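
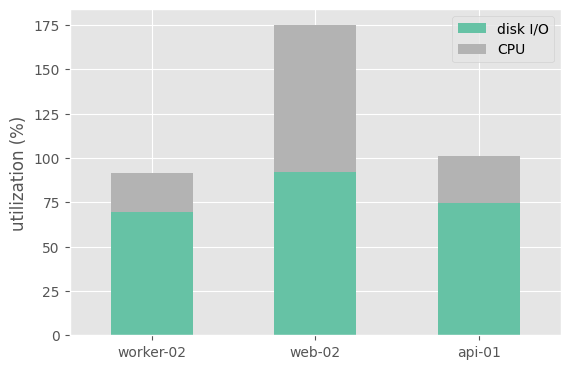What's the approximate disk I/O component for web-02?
≈ 100

disk I/O top ≈ 100, bottom ≈ 0; segment ≈ 100.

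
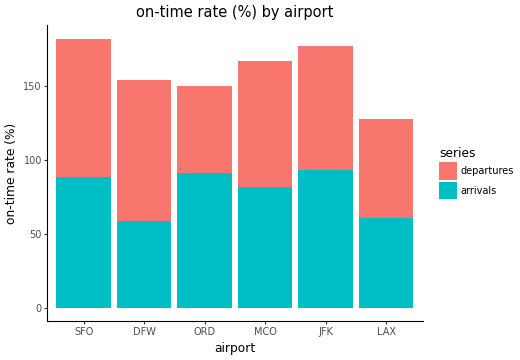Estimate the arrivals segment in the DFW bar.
arrivals top ≈ 60, bottom ≈ 0; segment ≈ 60.

≈ 60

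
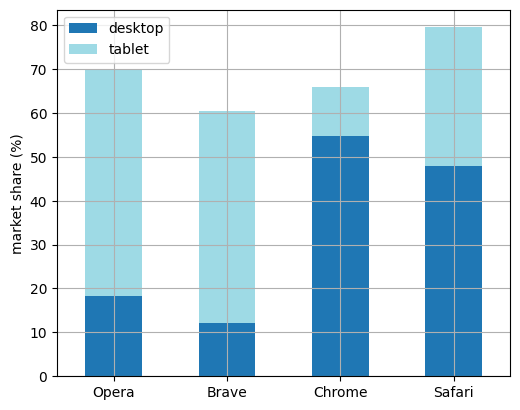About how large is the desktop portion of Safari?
desktop top ≈ 50, bottom ≈ 0; segment ≈ 50.

≈ 50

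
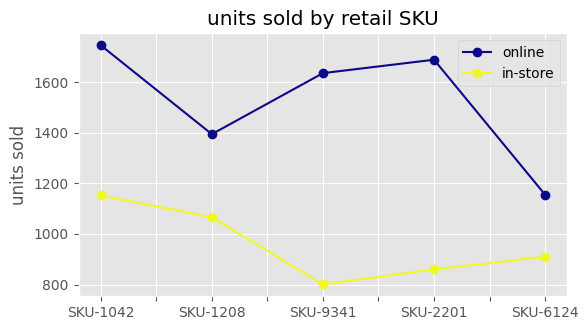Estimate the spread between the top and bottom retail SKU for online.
Max SKU-1042 ≈ 1700, min SKU-6124 ≈ 1200; range ≈ 500.

≈ 500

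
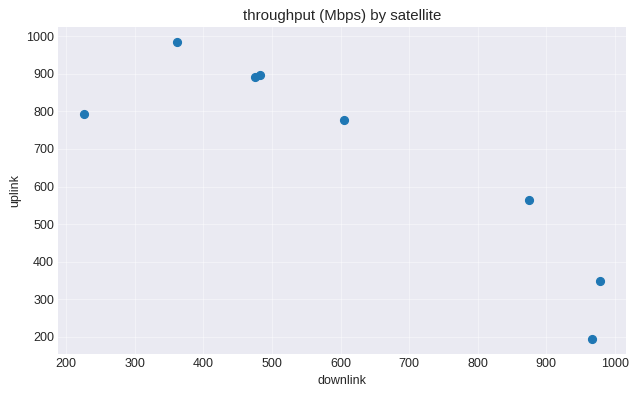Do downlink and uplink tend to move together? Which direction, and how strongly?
Points are negatively correlated; strong (|r| ≈ 0.9).

negative, strong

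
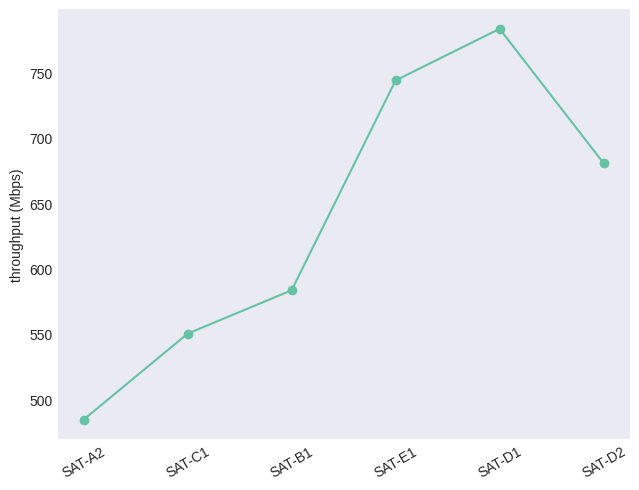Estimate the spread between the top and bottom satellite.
Max SAT-D1 ≈ 775, min SAT-A2 ≈ 475; range ≈ 300.

≈ 300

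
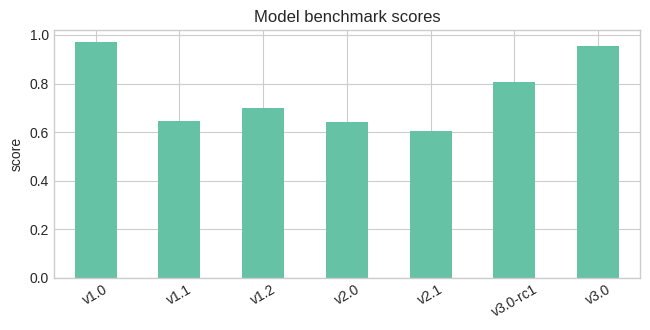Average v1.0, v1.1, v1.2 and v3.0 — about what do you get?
(1.0 + 0.6 + 0.7 + 1.0) / 4 ≈ 0.83.

≈ 0.83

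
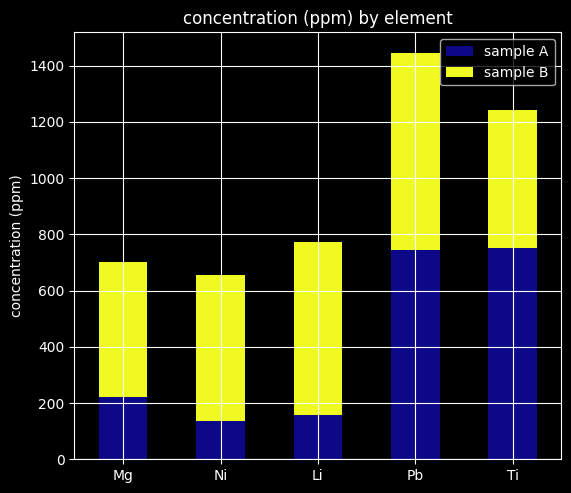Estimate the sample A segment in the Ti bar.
sample A top ≈ 800, bottom ≈ 0; segment ≈ 800.

≈ 800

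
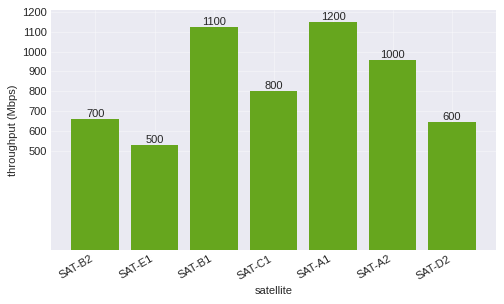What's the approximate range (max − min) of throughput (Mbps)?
Max SAT-A1 ≈ 1200, min SAT-E1 ≈ 500; range ≈ 700.

≈ 700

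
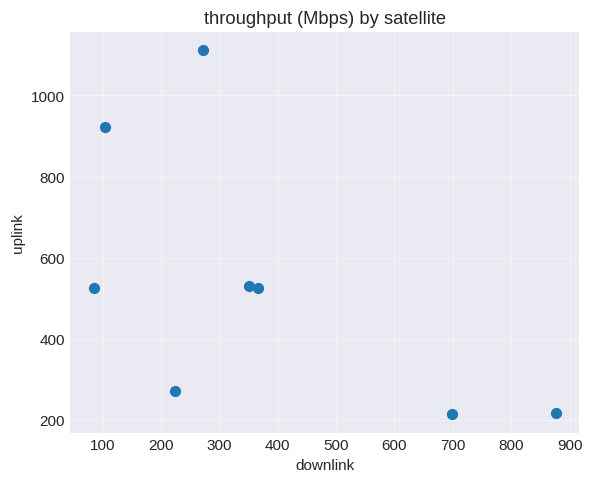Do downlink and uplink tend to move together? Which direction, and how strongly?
Points are negatively correlated; moderate (|r| ≈ 0.6).

negative, moderate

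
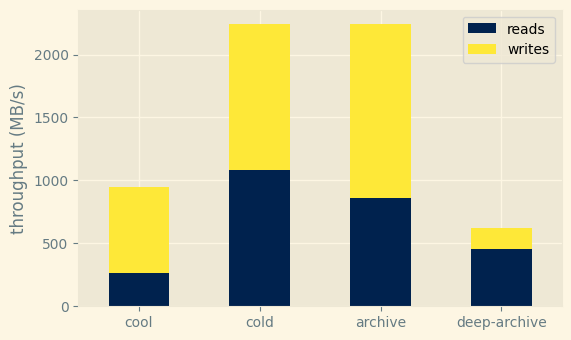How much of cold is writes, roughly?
writes top ≈ 2200, bottom ≈ 1000; segment ≈ 1200.

≈ 1200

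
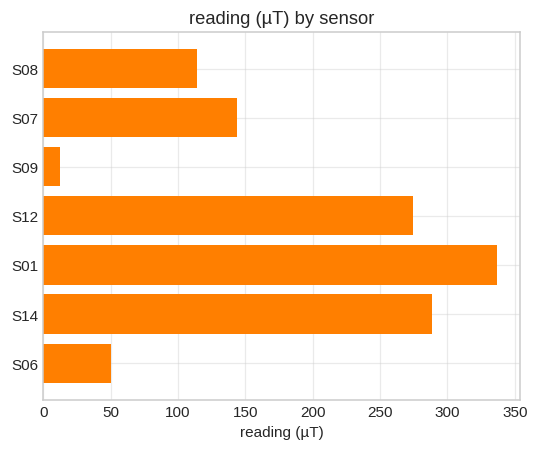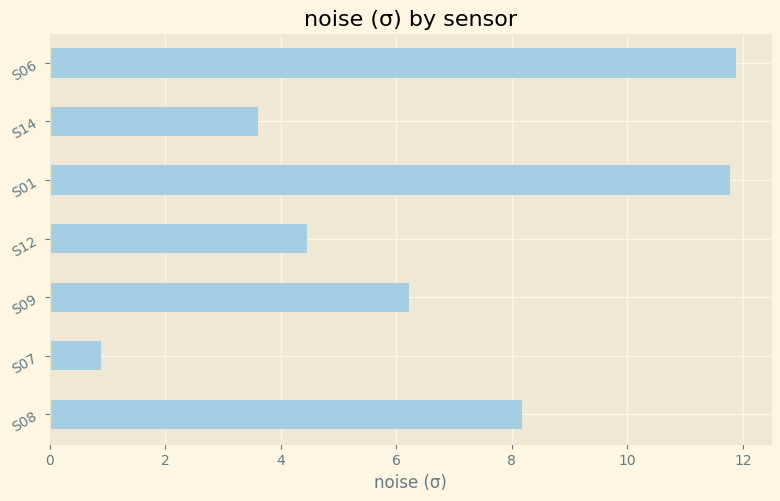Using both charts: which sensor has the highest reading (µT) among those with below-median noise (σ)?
Chart 2 median noise (σ) ≈ 6; below-median sensors: S07, S12, S14. Among those, S14 has the highest reading (µT) (≈ 300).

S14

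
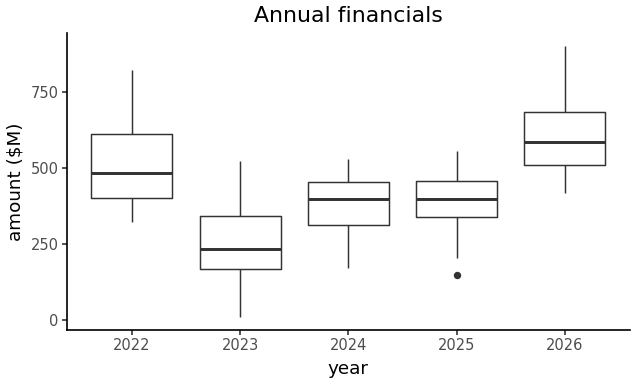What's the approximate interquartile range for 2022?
Q3 ≈ 600, Q1 ≈ 400; IQR ≈ 200.

≈ 200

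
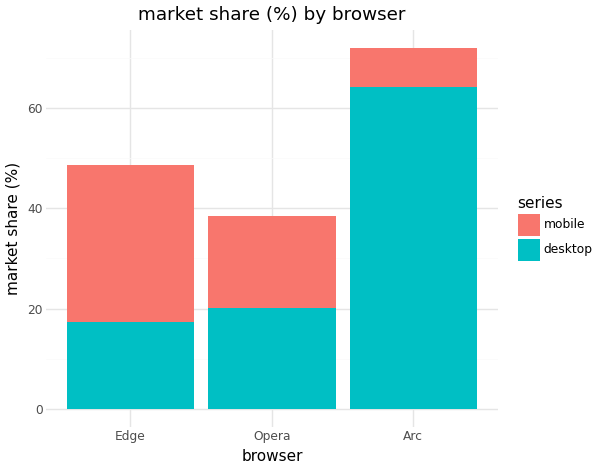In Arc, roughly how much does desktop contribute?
≈ 60

desktop top ≈ 60, bottom ≈ 0; segment ≈ 60.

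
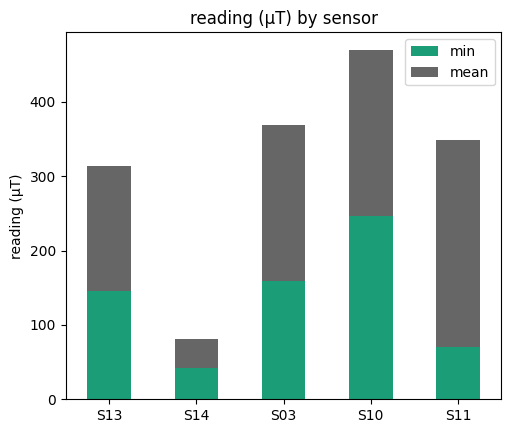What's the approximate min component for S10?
min top ≈ 250, bottom ≈ 0; segment ≈ 250.

≈ 250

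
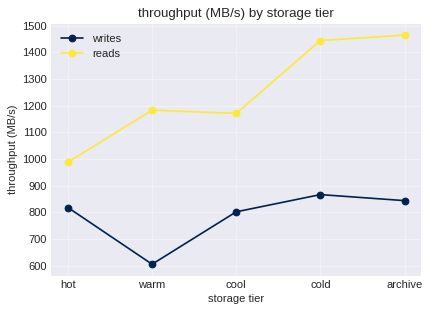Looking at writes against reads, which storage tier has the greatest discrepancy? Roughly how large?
archive: writes ≈ 800, reads ≈ 1500 → gap ≈ 700. Next-largest (cold) is only ≈ 500.

archive, ≈ 700 MB/s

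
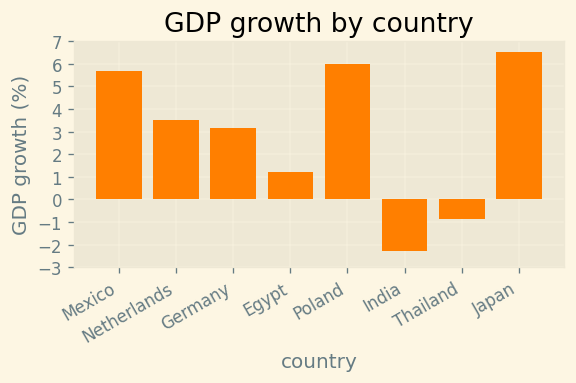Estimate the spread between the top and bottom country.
≈ 9

Max Japan ≈ 7, min India ≈ -2; range ≈ 9.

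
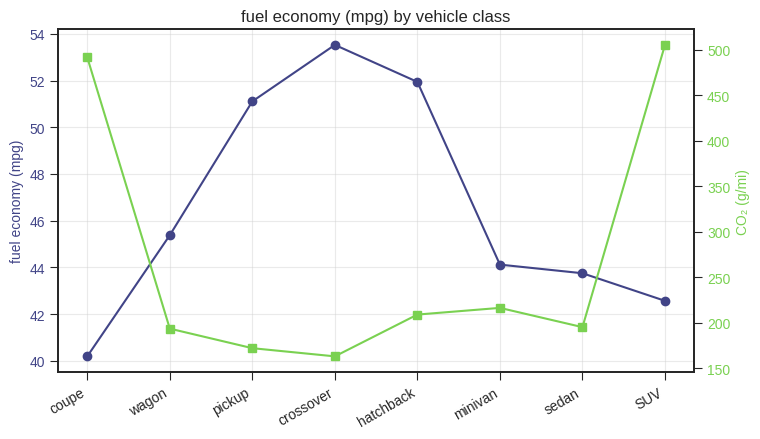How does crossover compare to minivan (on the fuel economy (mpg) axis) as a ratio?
≈ 1.23×

crossover ≈ 54, minivan ≈ 44; 54/44 ≈ 1.23.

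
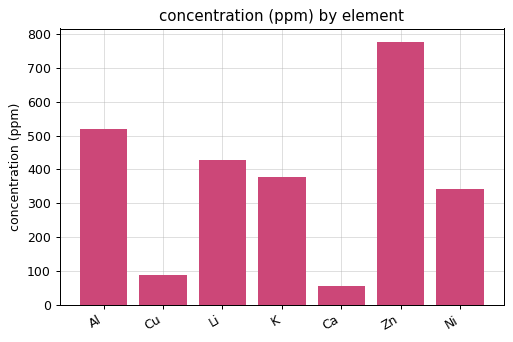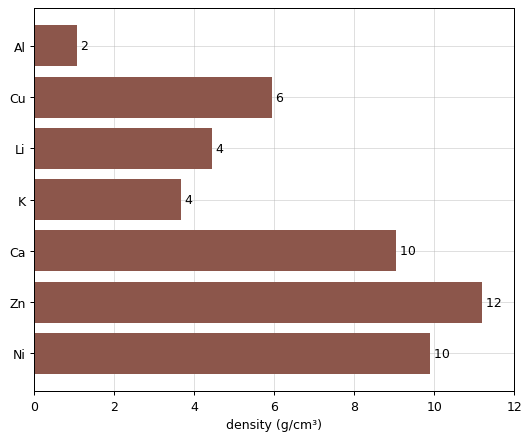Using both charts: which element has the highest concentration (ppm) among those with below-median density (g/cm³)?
Al

Chart 2 median density (g/cm³) ≈ 6; below-median elements: Al, Li, K. Among those, Al has the highest concentration (ppm) (≈ 500).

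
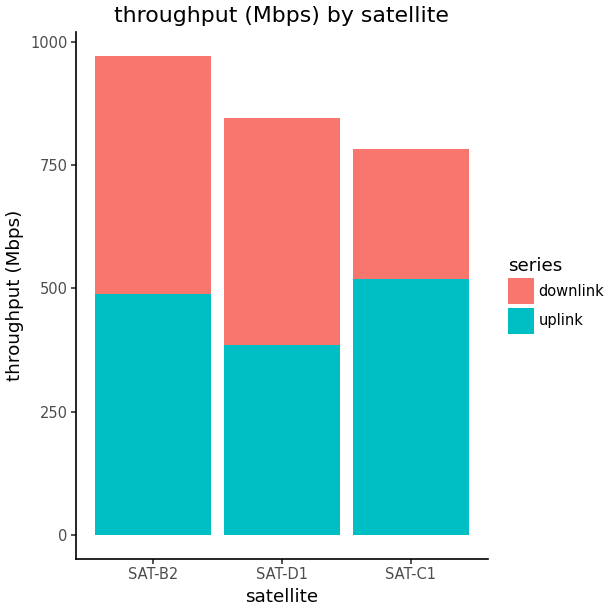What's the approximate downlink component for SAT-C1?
downlink top ≈ 800, bottom ≈ 500; segment ≈ 300.

≈ 300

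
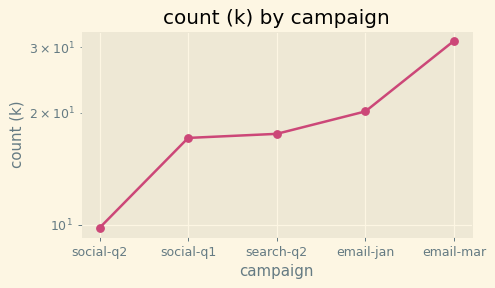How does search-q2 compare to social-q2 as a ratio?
≈ 1.8×

search-q2 ≈ 18, social-q2 ≈ 10; 18/10 ≈ 1.8.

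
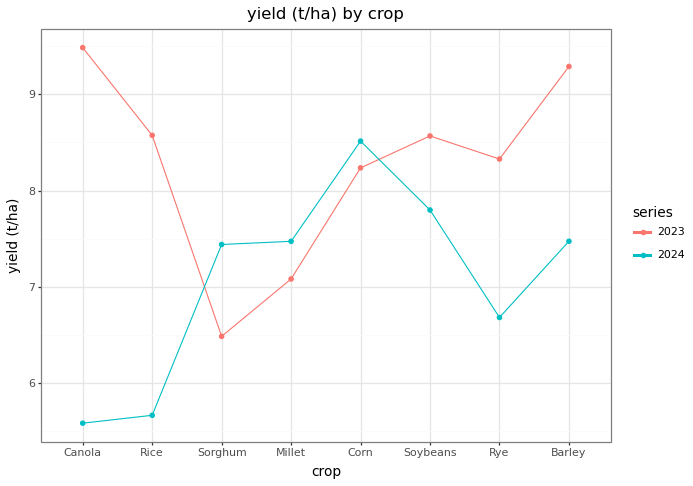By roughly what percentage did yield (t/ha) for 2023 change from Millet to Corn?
Millet ≈ 7.0, Corn ≈ 8.0; (8.0 − 7.0) / 7.0 ≈ +14.3%.

≈ +14.3%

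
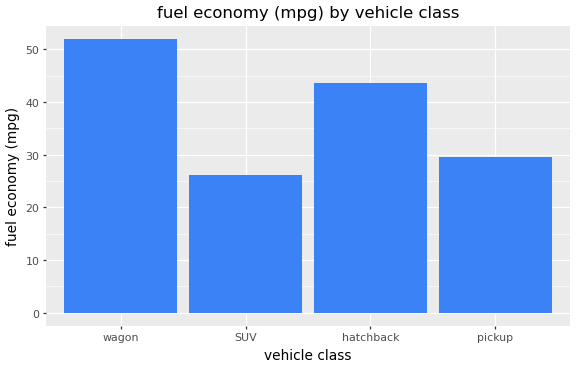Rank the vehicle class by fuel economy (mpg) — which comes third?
pickup

Top 4: wagon ≈ 50, hatchback ≈ 45, pickup ≈ 30, SUV ≈ 25.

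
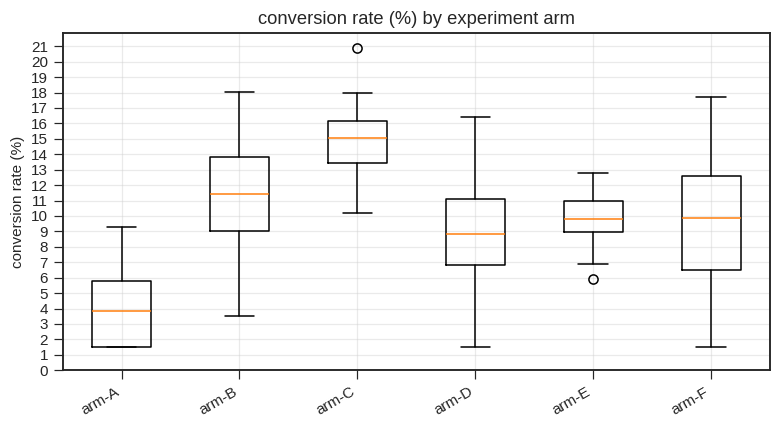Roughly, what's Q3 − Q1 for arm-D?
≈ 4

Q3 ≈ 11, Q1 ≈ 7; IQR ≈ 4.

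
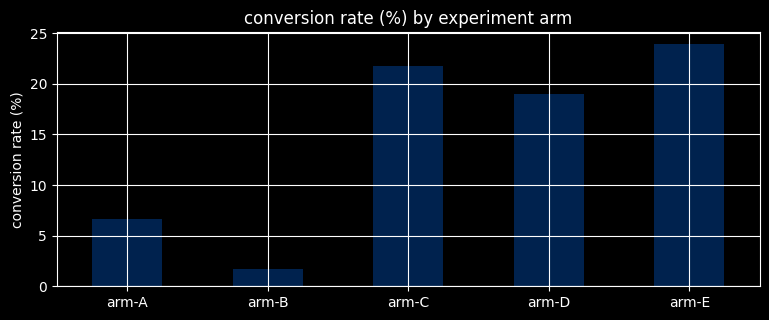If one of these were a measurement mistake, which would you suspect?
arm-B ≈ 2; the rest sit between ≈ 6 and ≈ 24.

arm-B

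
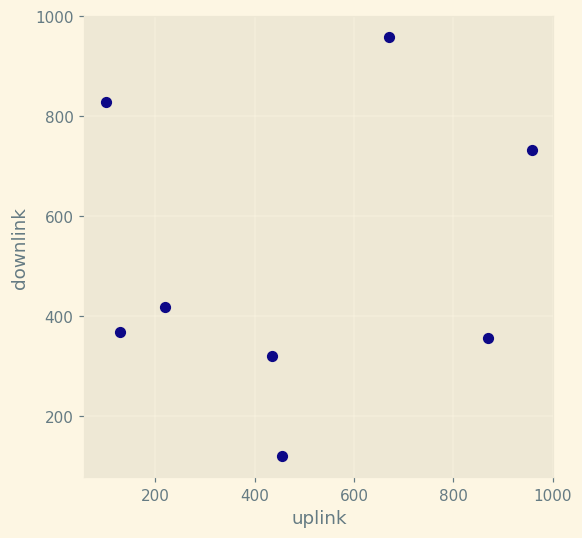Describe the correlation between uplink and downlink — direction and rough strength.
Points are roughly uncorrelated; weak (|r| ≈ 0.2).

no clear correlation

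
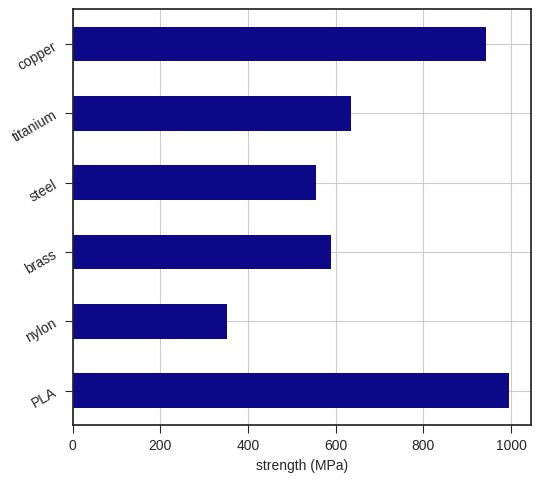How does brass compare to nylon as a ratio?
brass ≈ 600, nylon ≈ 400; 600/400 ≈ 1.5.

≈ 1.5×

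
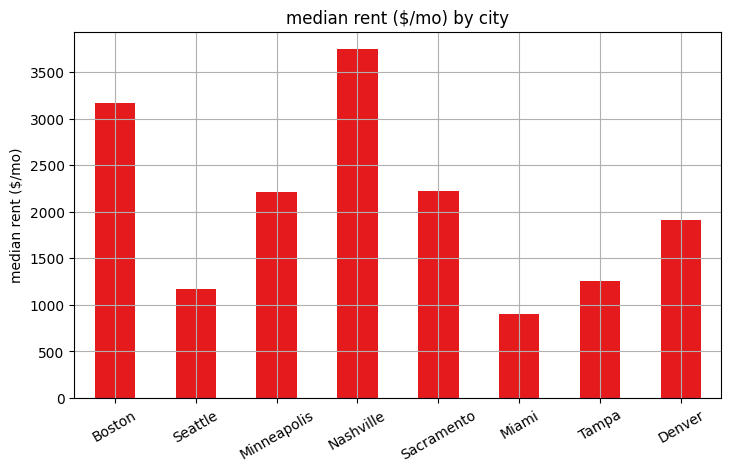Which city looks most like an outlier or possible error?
Nashville

Nashville ≈ 3500; the rest sit between ≈ 1000 and ≈ 3000.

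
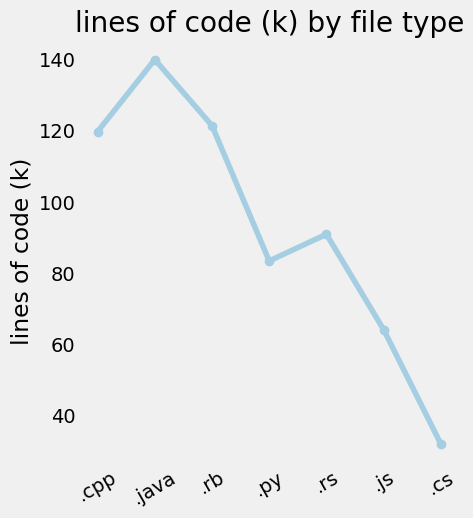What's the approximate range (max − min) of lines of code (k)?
≈ 110

Max .java ≈ 140, min .cs ≈ 30; range ≈ 110.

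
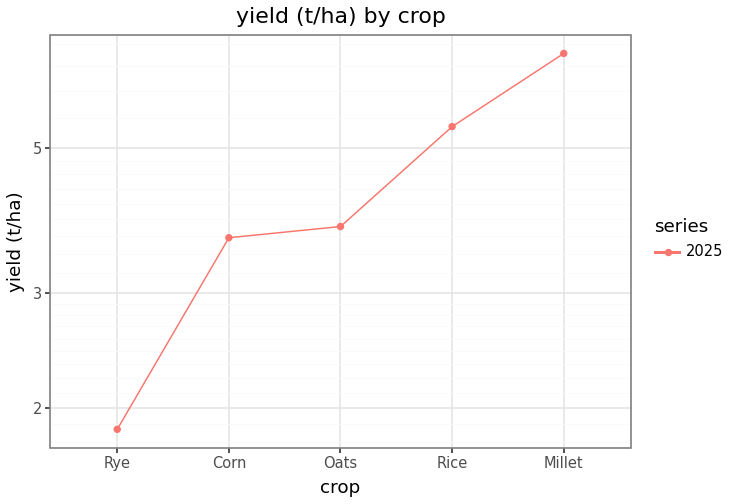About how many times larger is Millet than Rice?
Millet ≈ 7.0, Rice ≈ 5.5; 7.0/5.5 ≈ 1.27.

≈ 1.27×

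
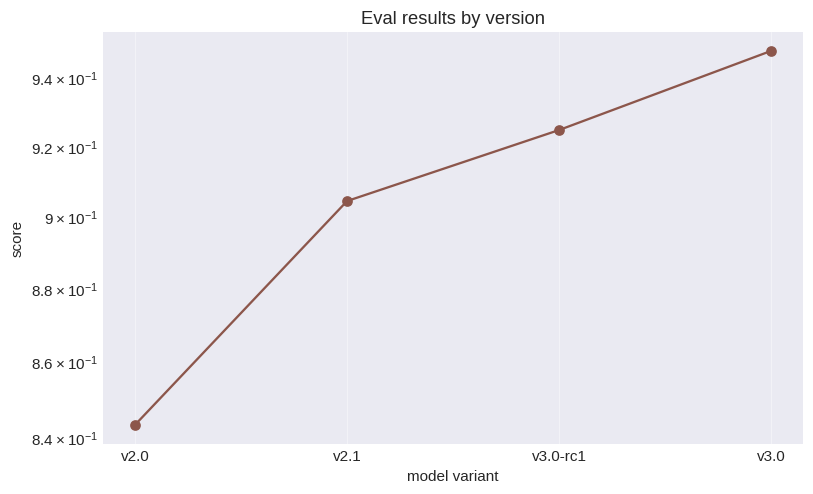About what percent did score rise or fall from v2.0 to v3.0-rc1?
v2.0 ≈ 0.84, v3.0-rc1 ≈ 0.92; (0.92 − 0.84) / 0.84 ≈ +9.5%.

≈ +9.5%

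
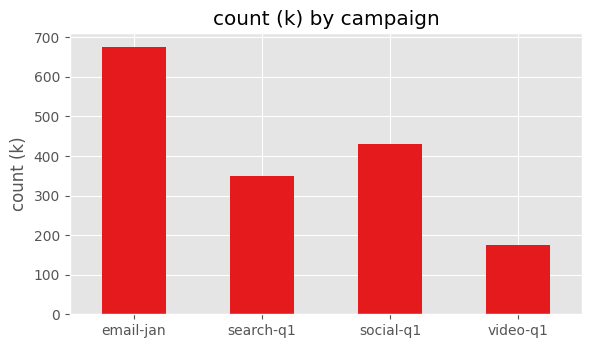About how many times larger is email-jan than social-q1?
email-jan ≈ 700, social-q1 ≈ 400; 700/400 ≈ 1.75.

≈ 1.75×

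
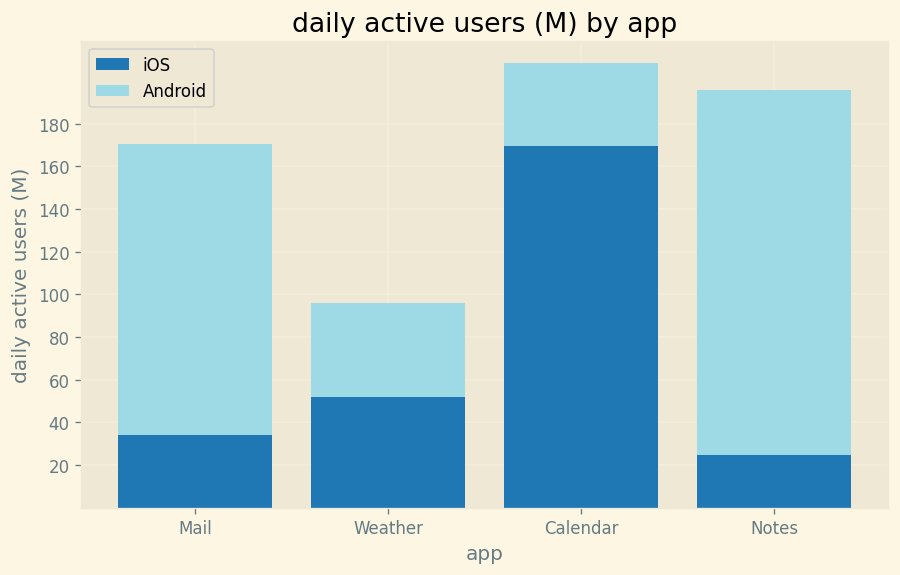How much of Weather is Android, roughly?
≈ 40

Android top ≈ 100, bottom ≈ 60; segment ≈ 40.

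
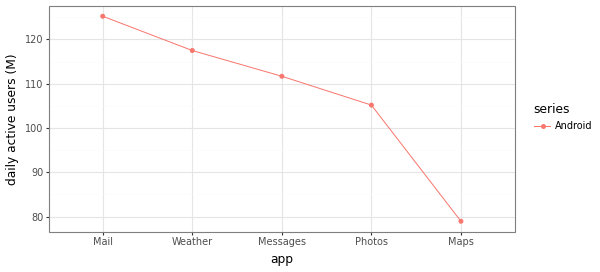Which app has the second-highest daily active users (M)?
Weather

Top 3: Mail ≈ 125, Weather ≈ 115, Messages ≈ 110.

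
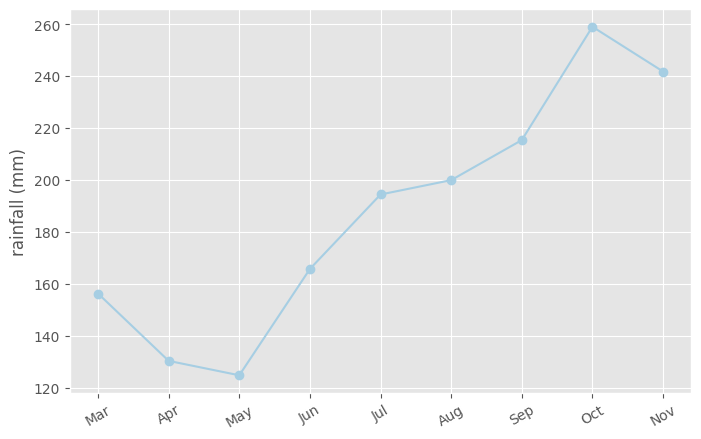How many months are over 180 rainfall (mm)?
5

Above 180: Jul, Aug, Sep, Oct, Nov.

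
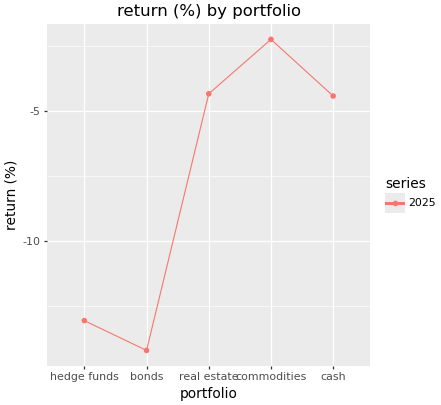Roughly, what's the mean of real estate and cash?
(-4 + -4) / 2 ≈ -4.

≈ -4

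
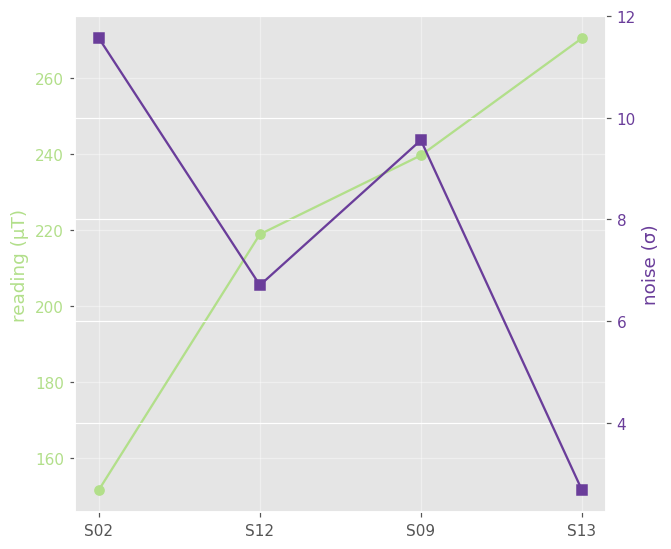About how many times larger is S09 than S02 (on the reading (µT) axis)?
S09 ≈ 240, S02 ≈ 150; 240/150 ≈ 1.6.

≈ 1.6×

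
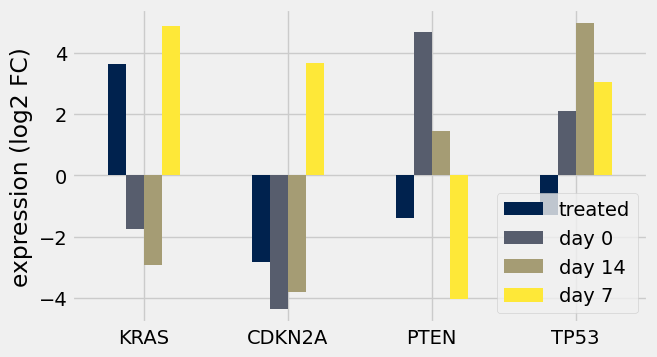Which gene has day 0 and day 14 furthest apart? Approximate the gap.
PTEN, ≈ 4 log2 FC

PTEN: day 0 ≈ 5, day 14 ≈ 1 → gap ≈ 4. Next-largest (TP53) is only ≈ 3.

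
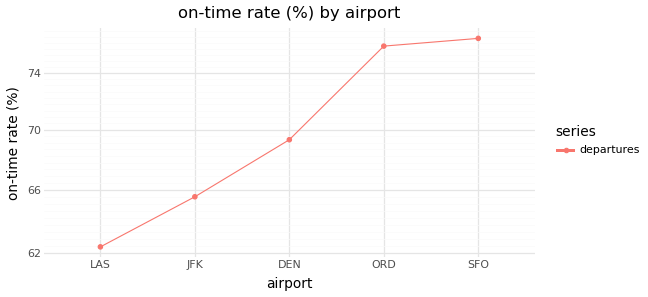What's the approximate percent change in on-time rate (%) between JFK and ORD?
JFK ≈ 66, ORD ≈ 76; (76 − 66) / 66 ≈ +15.2%.

≈ +15.2%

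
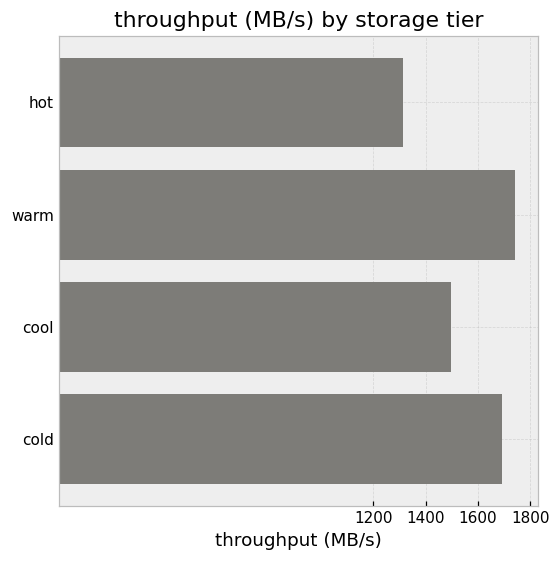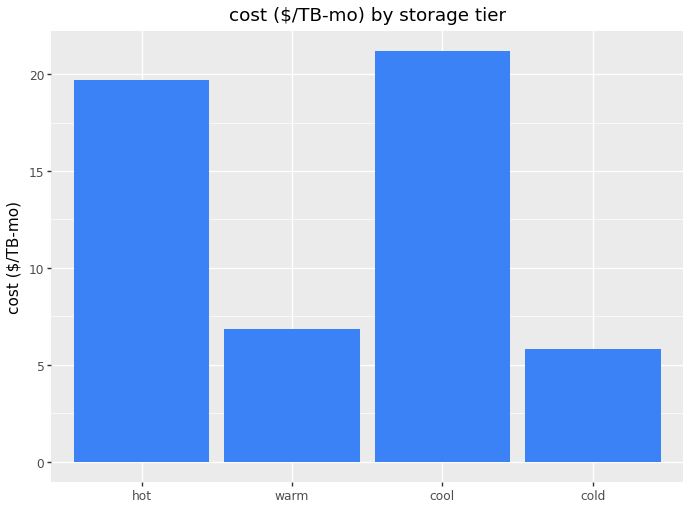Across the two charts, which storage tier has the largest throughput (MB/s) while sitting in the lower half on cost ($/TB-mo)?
warm

Chart 2 median cost ($/TB-mo) ≈ 14; below-median storage tiers: warm, cold. Among those, warm has the highest throughput (MB/s) (≈ 1800).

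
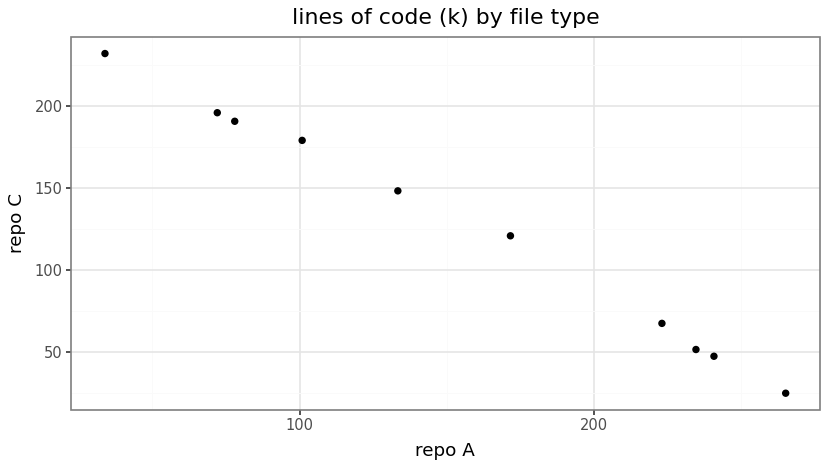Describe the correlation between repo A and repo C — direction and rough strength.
negative, strong

Points are negatively correlated; strong (|r| ≈ 1.0).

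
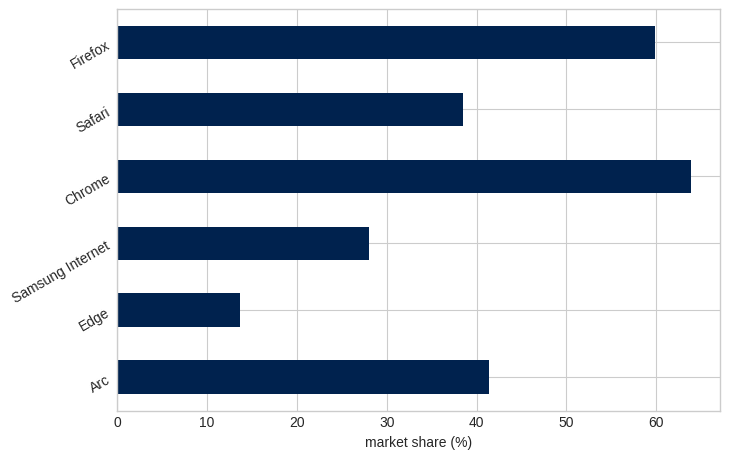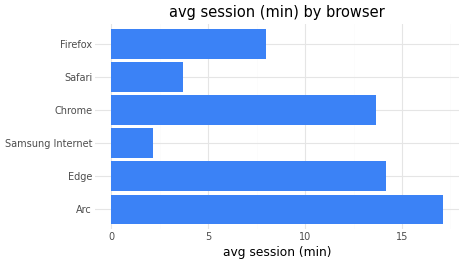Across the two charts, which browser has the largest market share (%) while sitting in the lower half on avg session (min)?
Chart 2 median avg session (min) ≈ 10; below-median browsers: Samsung Internet, Safari, Firefox. Among those, Firefox has the highest market share (%) (≈ 60).

Firefox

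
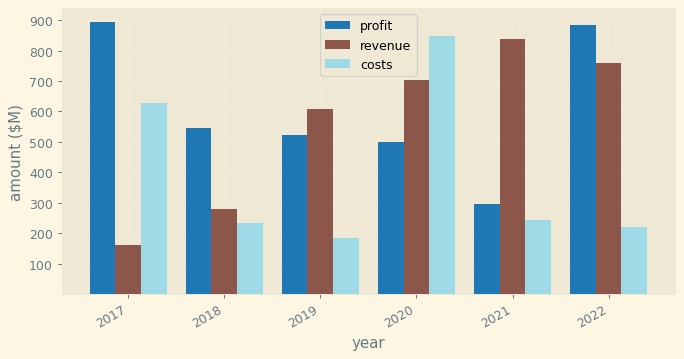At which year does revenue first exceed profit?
2019

2018: revenue ≈ 300 vs profit ≈ 500 (not yet); 2019: revenue ≈ 600 vs profit ≈ 500 (first crossover).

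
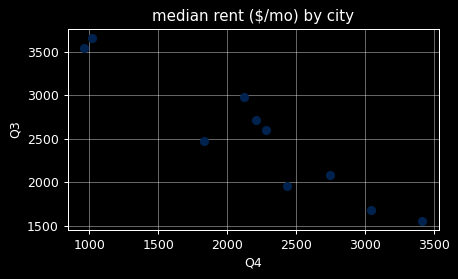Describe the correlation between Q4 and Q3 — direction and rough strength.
negative, strong

Points are negatively correlated; strong (|r| ≈ 0.9).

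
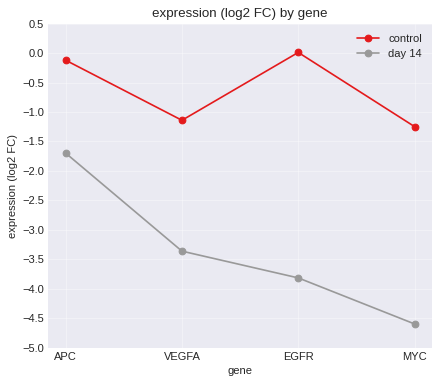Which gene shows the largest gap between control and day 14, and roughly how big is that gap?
EGFR, ≈ 4.0 log2 FC

EGFR: control ≈ 0.0, day 14 ≈ -4.0 → gap ≈ 4.0. Next-largest (MYC) is only ≈ 3.5.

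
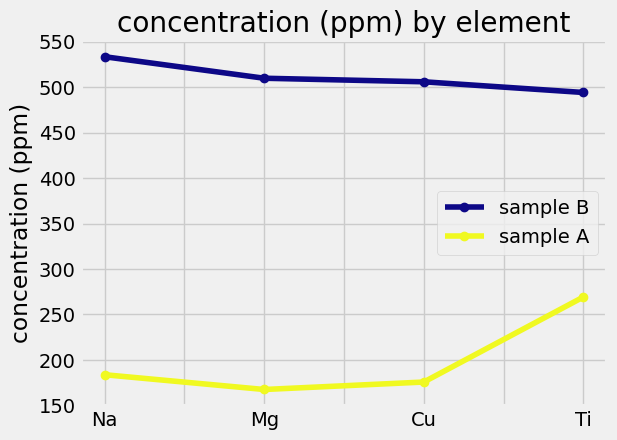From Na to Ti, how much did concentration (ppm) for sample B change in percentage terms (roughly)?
Na ≈ 550, Ti ≈ 500; (500 − 550) / 550 ≈ -9.1%.

≈ -9.1%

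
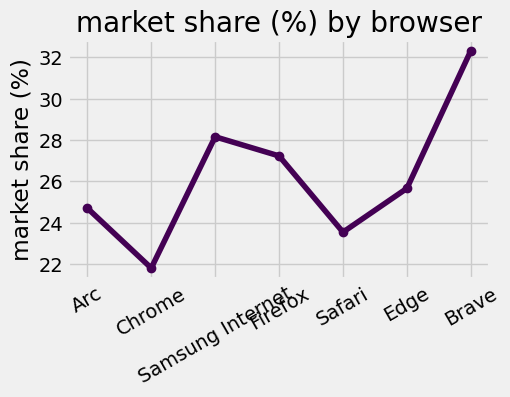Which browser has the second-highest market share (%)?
Top 3: Brave ≈ 32, Samsung Internet ≈ 28, Firefox ≈ 27.

Samsung Internet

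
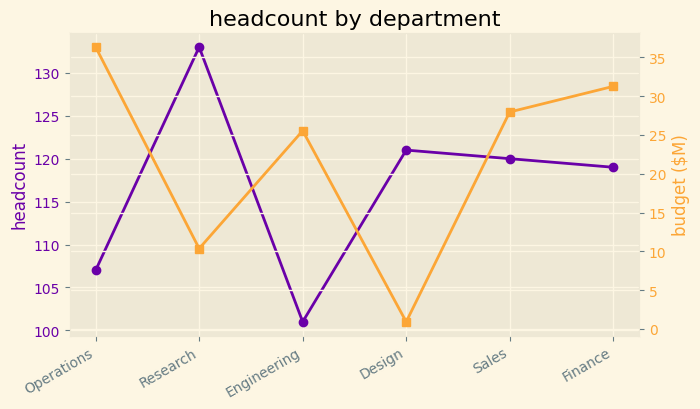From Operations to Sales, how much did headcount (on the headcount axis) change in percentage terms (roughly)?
Operations ≈ 105, Sales ≈ 120; (120 − 105) / 105 ≈ +14.3%.

≈ +14.3%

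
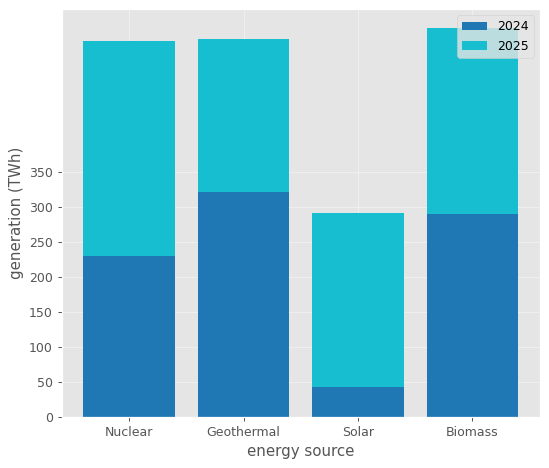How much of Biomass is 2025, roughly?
≈ 250

2025 top ≈ 550, bottom ≈ 300; segment ≈ 250.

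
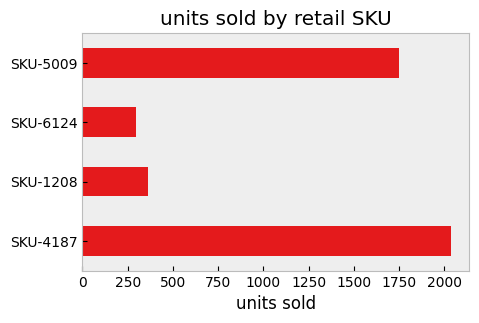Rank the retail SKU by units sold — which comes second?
Top 3: SKU-4187 ≈ 2000, SKU-5009 ≈ 1800, SKU-1208 ≈ 400.

SKU-5009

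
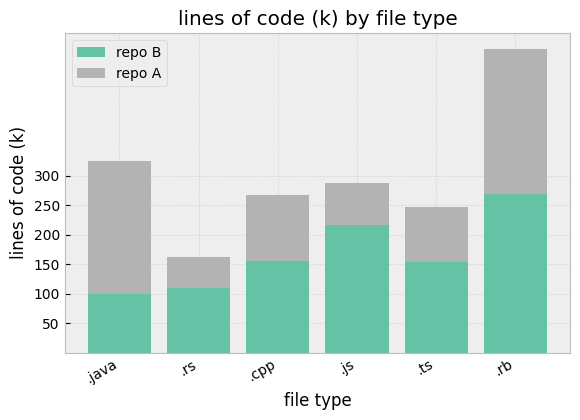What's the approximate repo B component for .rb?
≈ 250

repo B top ≈ 250, bottom ≈ 0; segment ≈ 250.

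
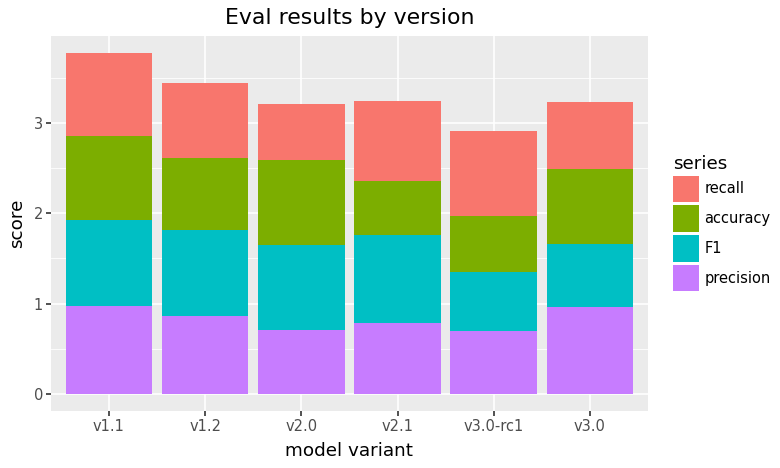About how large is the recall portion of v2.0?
recall top ≈ 3.0, bottom ≈ 2.5; segment ≈ 0.5.

≈ 0.5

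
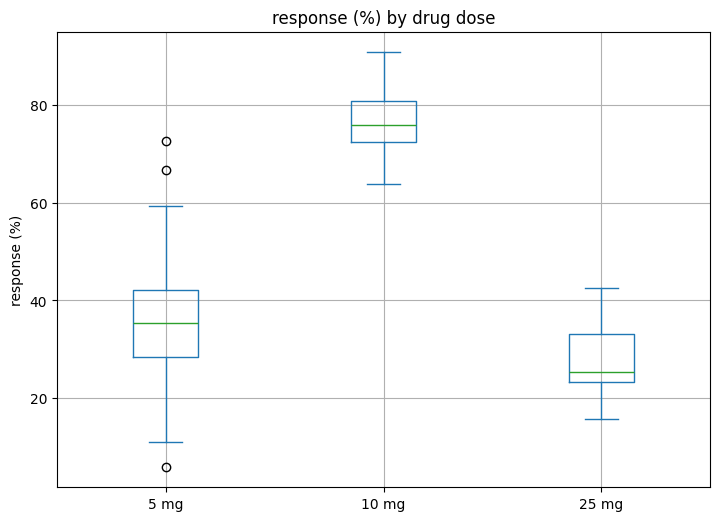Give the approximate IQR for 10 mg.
≈ 10

Q3 ≈ 80, Q1 ≈ 70; IQR ≈ 10.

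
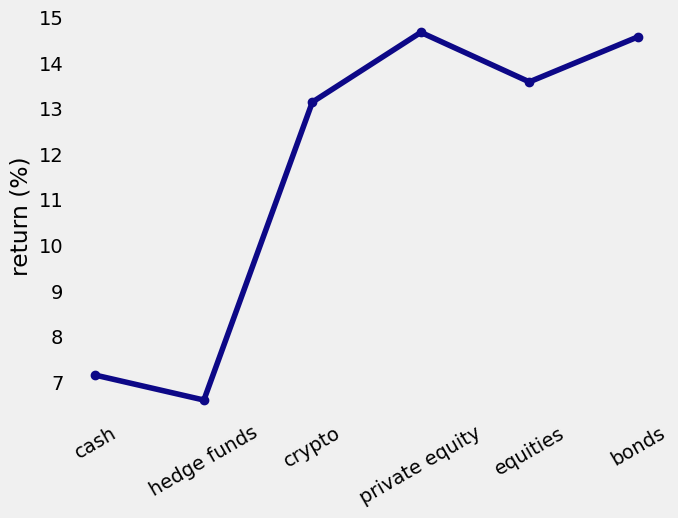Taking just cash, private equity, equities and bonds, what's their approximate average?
(7 + 15 + 14 + 15) / 4 ≈ 13.

≈ 13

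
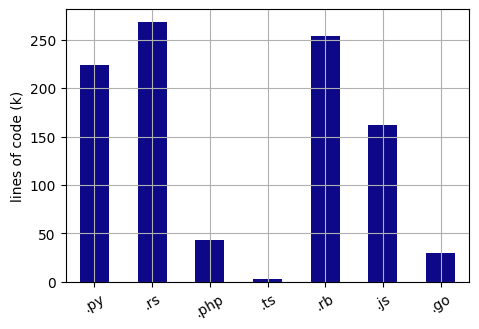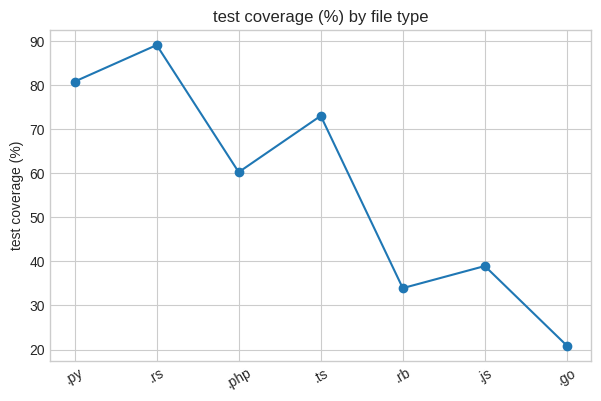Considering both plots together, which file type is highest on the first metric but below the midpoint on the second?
.rb

Chart 2 median test coverage (%) ≈ 60; below-median file types: .rb, .js, .go. Among those, .rb has the highest lines of code (k) (≈ 250).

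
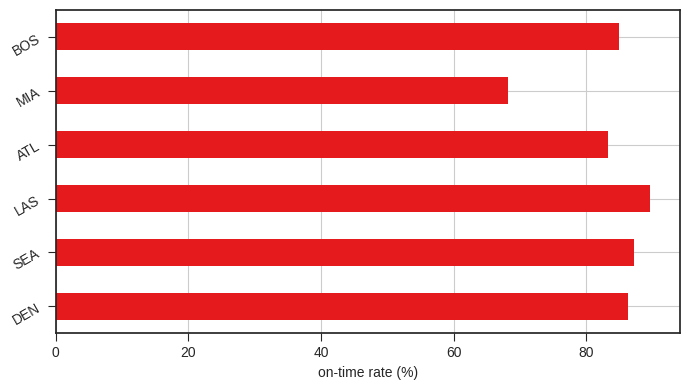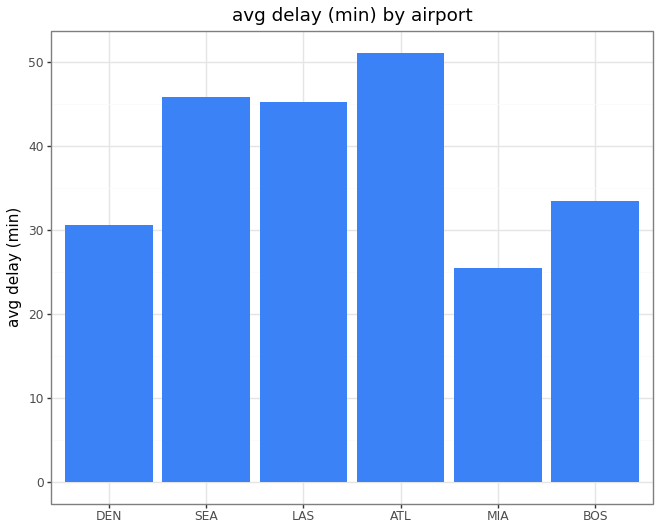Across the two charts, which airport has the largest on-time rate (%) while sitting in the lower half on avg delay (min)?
DEN

Chart 2 median avg delay (min) ≈ 40; below-median airports: DEN, MIA, BOS. Among those, DEN has the highest on-time rate (%) (≈ 90).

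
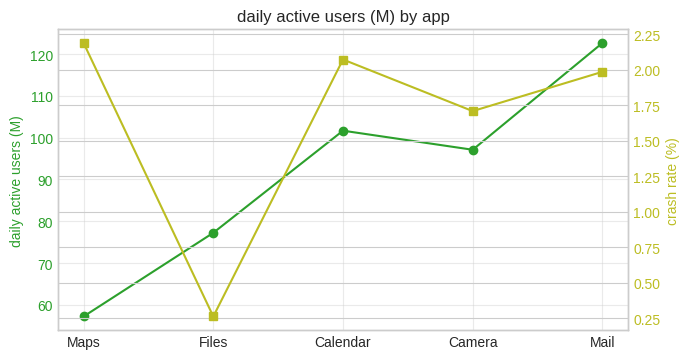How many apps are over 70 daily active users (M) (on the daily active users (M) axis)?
4

Above 70: Files, Calendar, Camera, Mail.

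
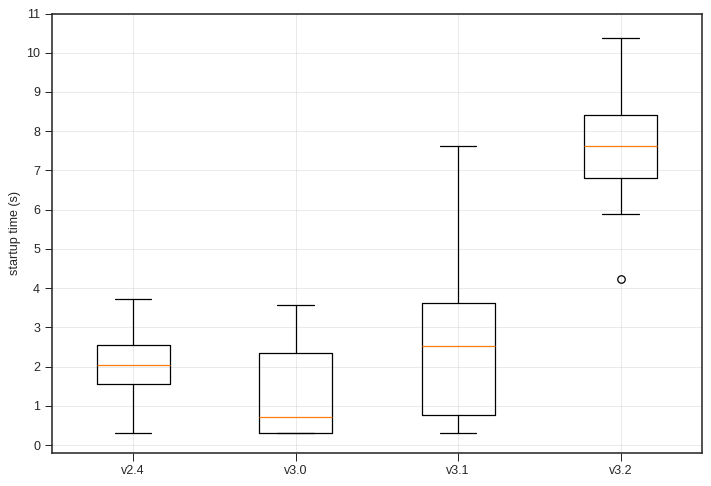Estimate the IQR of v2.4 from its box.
≈ 1

Q3 ≈ 3, Q1 ≈ 2; IQR ≈ 1.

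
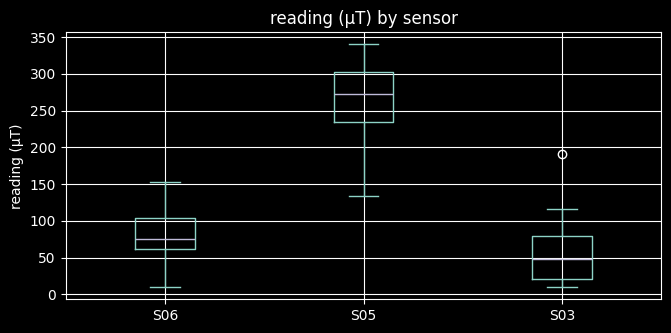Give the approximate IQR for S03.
≈ 60

Q3 ≈ 80, Q1 ≈ 20; IQR ≈ 60.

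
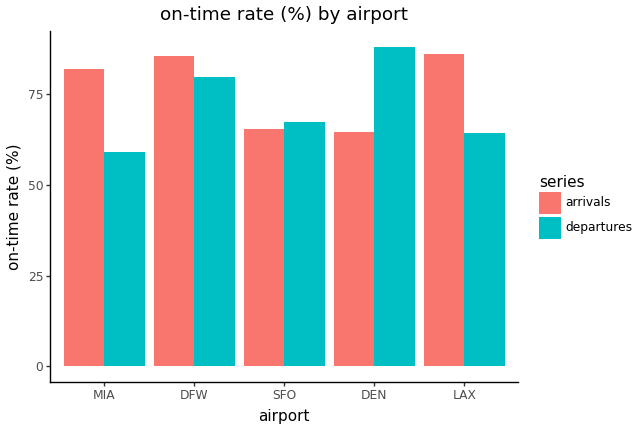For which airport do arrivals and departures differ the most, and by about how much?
DEN, ≈ 30 %

DEN: arrivals ≈ 60, departures ≈ 90 → gap ≈ 30. Next-largest (MIA) is only ≈ 20.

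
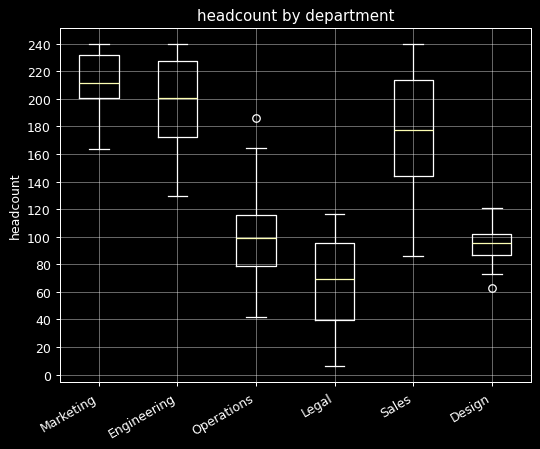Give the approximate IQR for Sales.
Q3 ≈ 220, Q1 ≈ 140; IQR ≈ 80.

≈ 80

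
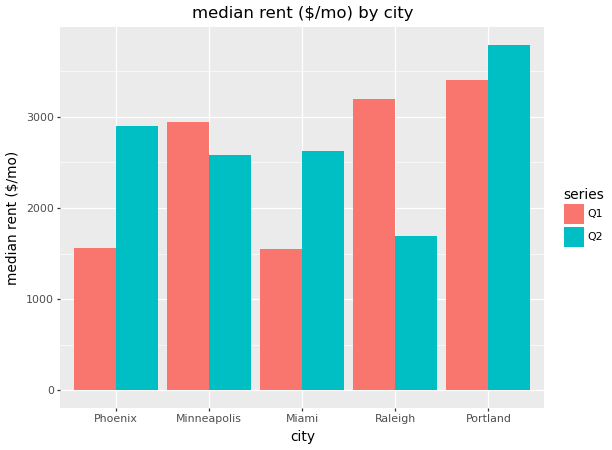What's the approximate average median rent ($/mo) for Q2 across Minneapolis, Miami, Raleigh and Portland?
(2500 + 2500 + 1500 + 4000) / 4 ≈ 2625.

≈ 2625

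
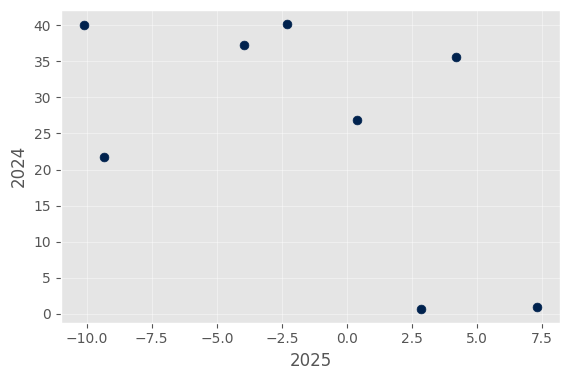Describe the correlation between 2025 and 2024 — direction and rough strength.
negative, moderate

Points are negatively correlated; moderate (|r| ≈ 0.6).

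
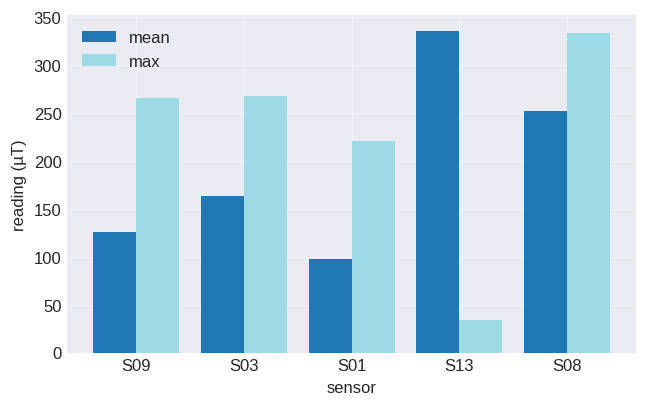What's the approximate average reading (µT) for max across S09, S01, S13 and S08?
≈ 212

(250 + 200 + 50 + 350) / 4 ≈ 212.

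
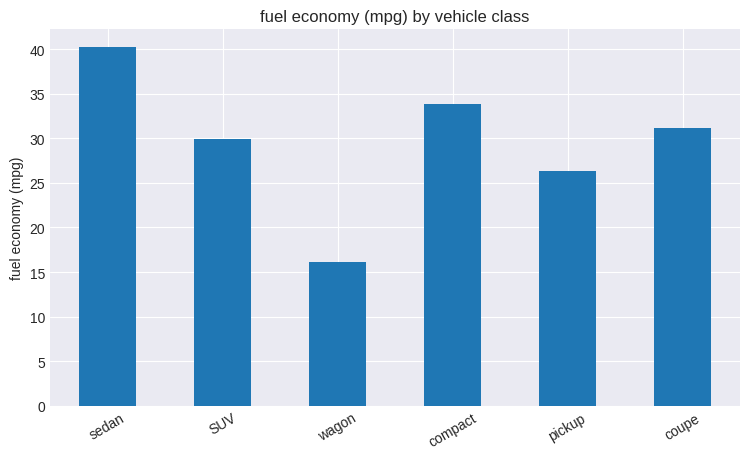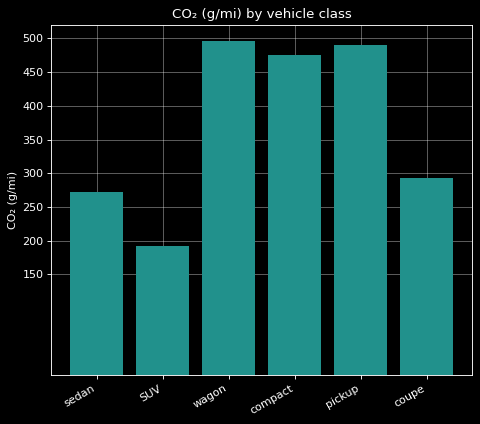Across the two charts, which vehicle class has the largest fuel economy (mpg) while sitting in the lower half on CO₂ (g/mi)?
sedan

Chart 2 median CO₂ (g/mi) ≈ 400; below-median vehicle classes: sedan, SUV, coupe. Among those, sedan has the highest fuel economy (mpg) (≈ 40).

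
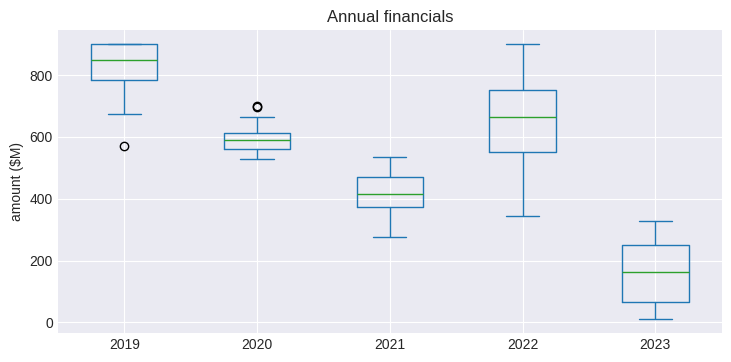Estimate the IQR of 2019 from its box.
≈ 100

Q3 ≈ 900, Q1 ≈ 800; IQR ≈ 100.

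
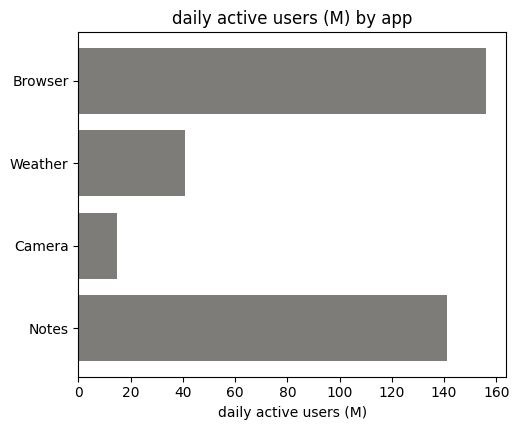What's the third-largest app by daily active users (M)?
Weather

Top 4: Browser ≈ 160, Notes ≈ 140, Weather ≈ 40, Camera ≈ 20.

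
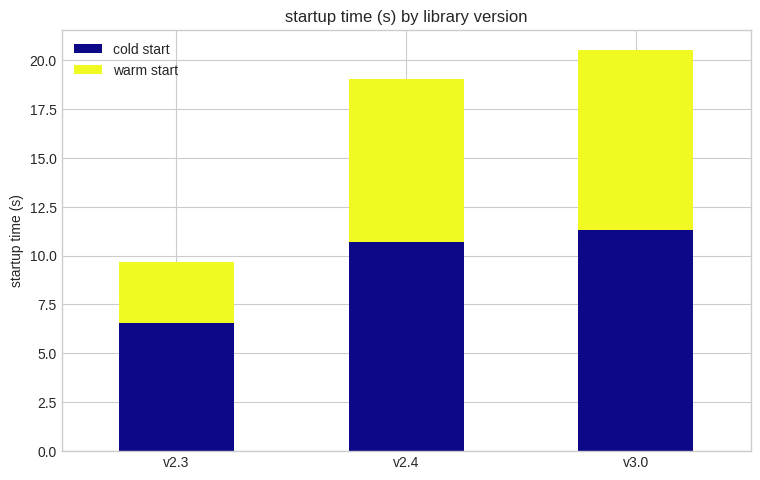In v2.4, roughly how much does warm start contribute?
≈ 8

warm start top ≈ 18, bottom ≈ 10; segment ≈ 8.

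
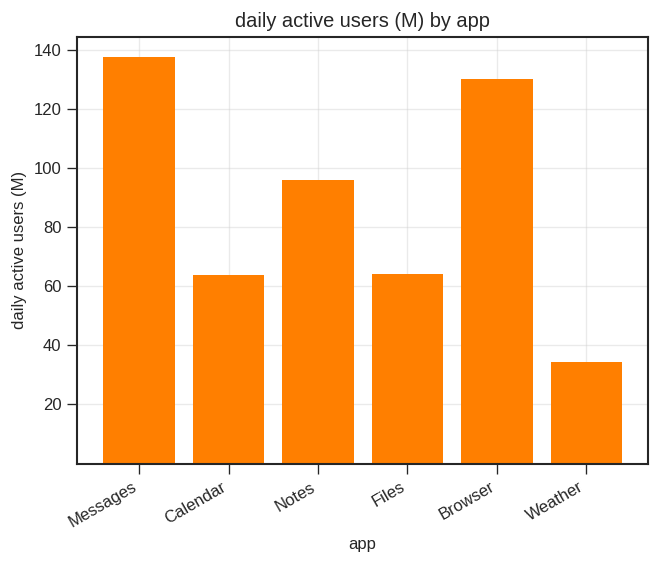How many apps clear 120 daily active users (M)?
Above 120: Messages, Browser.

2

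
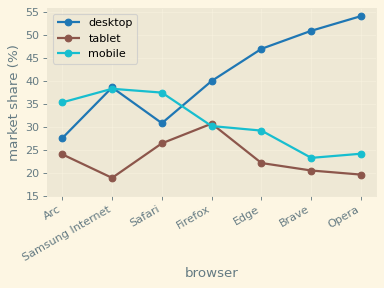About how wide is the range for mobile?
Max Samsung Internet ≈ 40, min Brave ≈ 25; range ≈ 15.

≈ 15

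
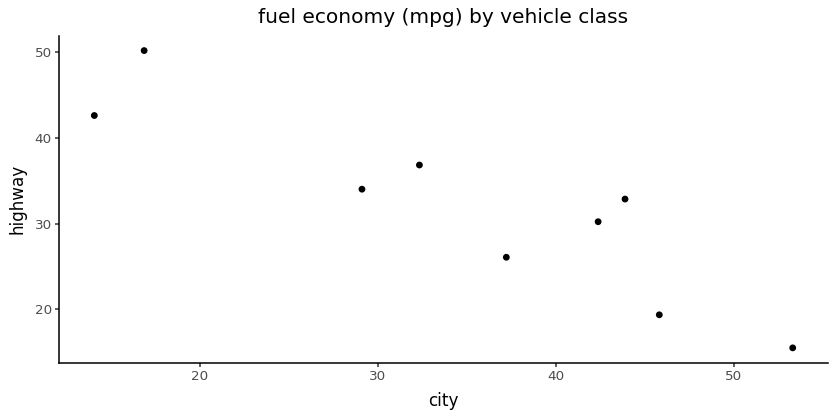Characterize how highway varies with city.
negative, strong

Points are negatively correlated; strong (|r| ≈ 0.9).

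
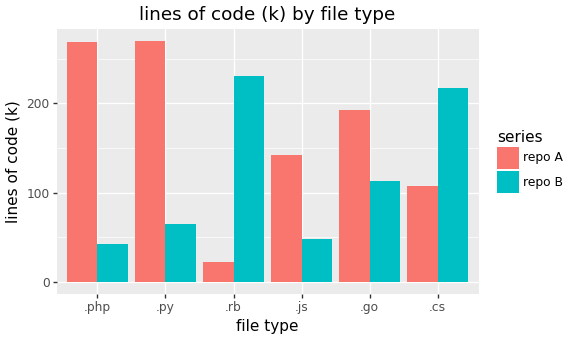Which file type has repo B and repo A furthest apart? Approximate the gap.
.php, ≈ 225 k

.php: repo B ≈ 50, repo A ≈ 275 → gap ≈ 225. Next-largest (.rb) is only ≈ 200.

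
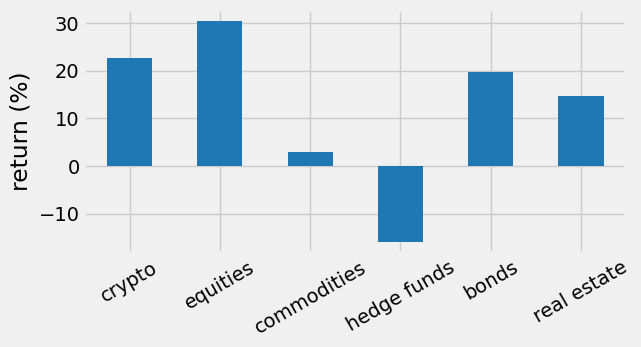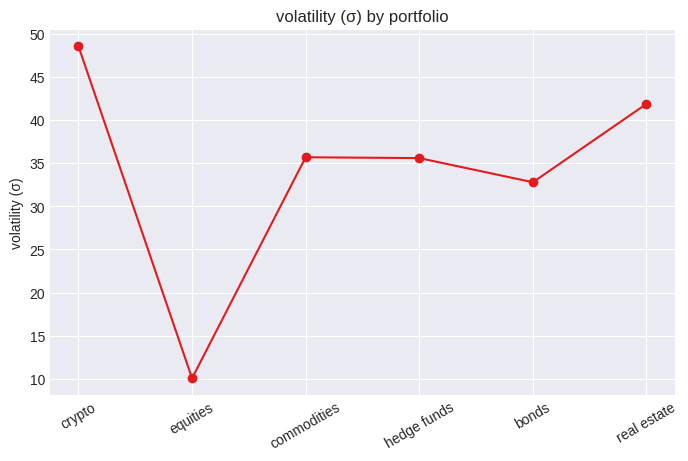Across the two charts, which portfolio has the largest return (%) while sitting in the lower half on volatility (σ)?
Chart 2 median volatility (σ) ≈ 35; below-median portfolios: equities, hedge funds, bonds. Among those, equities has the highest return (%) (≈ 30).

equities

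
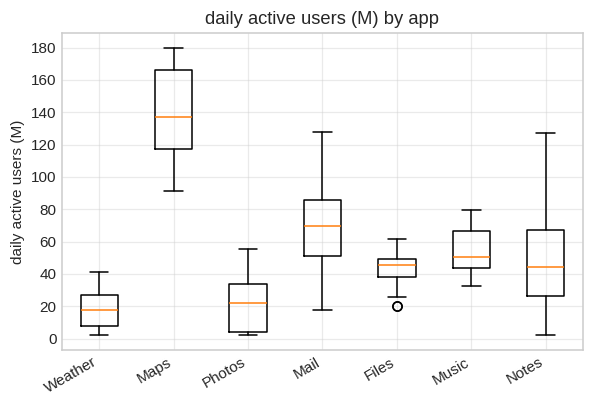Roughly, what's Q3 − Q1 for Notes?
≈ 40

Q3 ≈ 60, Q1 ≈ 20; IQR ≈ 40.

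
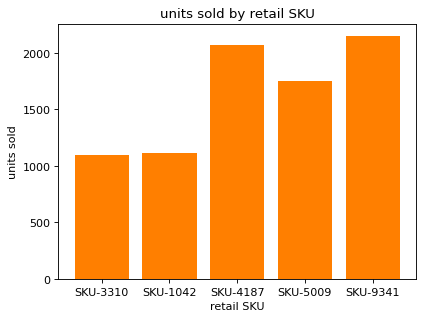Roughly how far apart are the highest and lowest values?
Max SKU-9341 ≈ 2200, min SKU-3310 ≈ 1000; range ≈ 1200.

≈ 1200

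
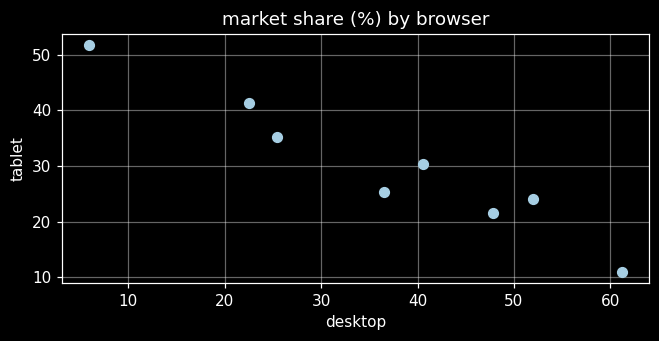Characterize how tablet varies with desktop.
negative, strong

Points are negatively correlated; strong (|r| ≈ 1.0).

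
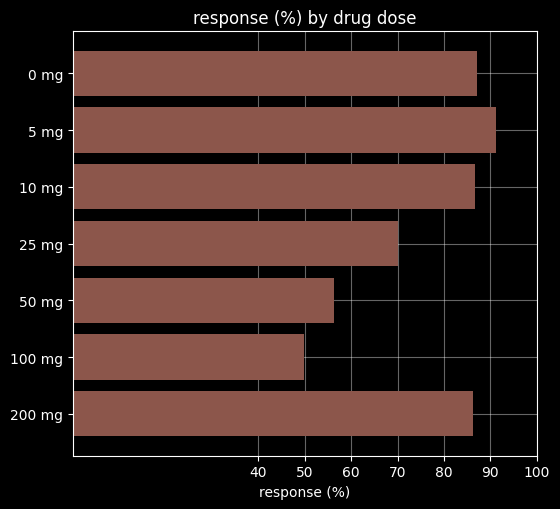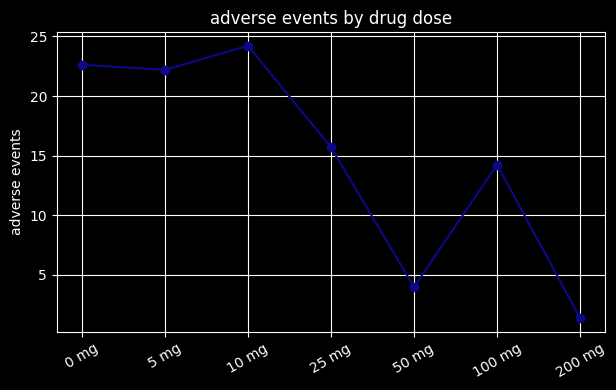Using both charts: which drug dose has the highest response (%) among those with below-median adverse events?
Chart 2 median adverse events ≈ 15; below-median drug doses: 50 mg, 100 mg, 200 mg. Among those, 200 mg has the highest response (%) (≈ 90).

200 mg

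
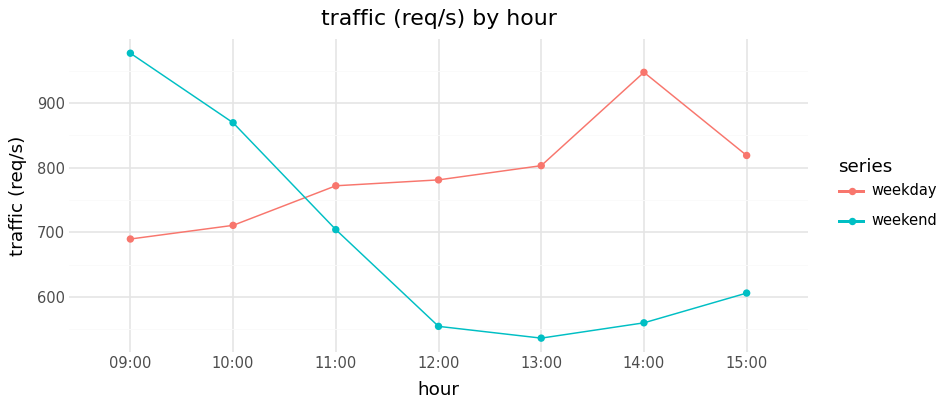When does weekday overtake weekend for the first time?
11:00

10:00: weekday ≈ 700 vs weekend ≈ 850 (not yet); 11:00: weekday ≈ 750 vs weekend ≈ 700 (first crossover).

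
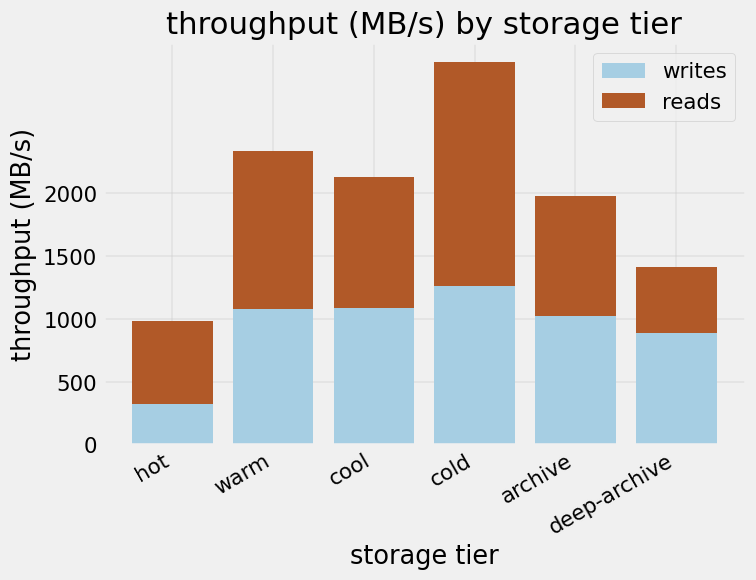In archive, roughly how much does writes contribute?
≈ 1000

writes top ≈ 1000, bottom ≈ 0; segment ≈ 1000.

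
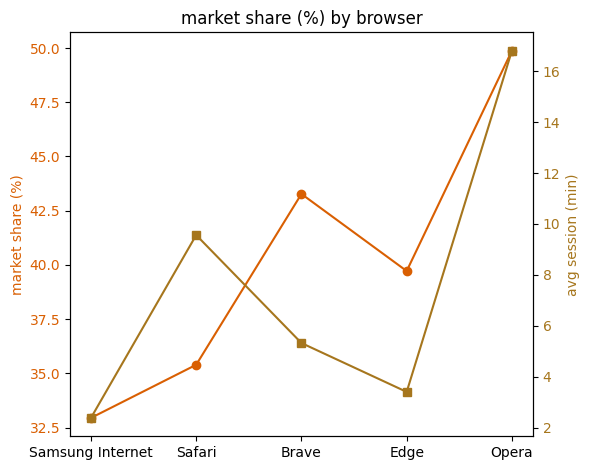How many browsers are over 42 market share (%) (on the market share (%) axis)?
2

Above 42: Brave, Opera.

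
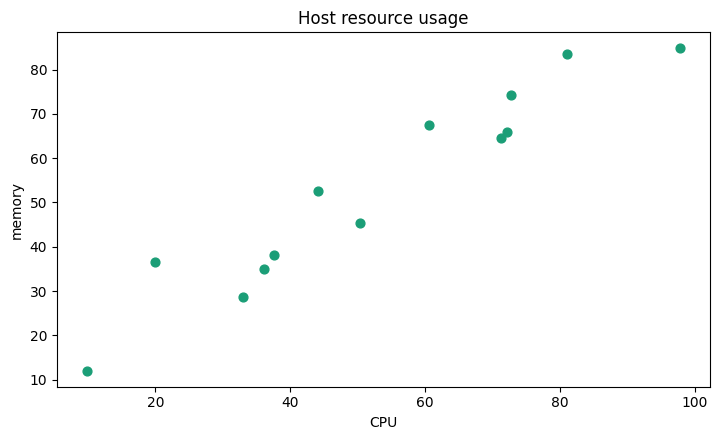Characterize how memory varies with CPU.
positive, strong

Points are positively correlated; strong (|r| ≈ 1.0).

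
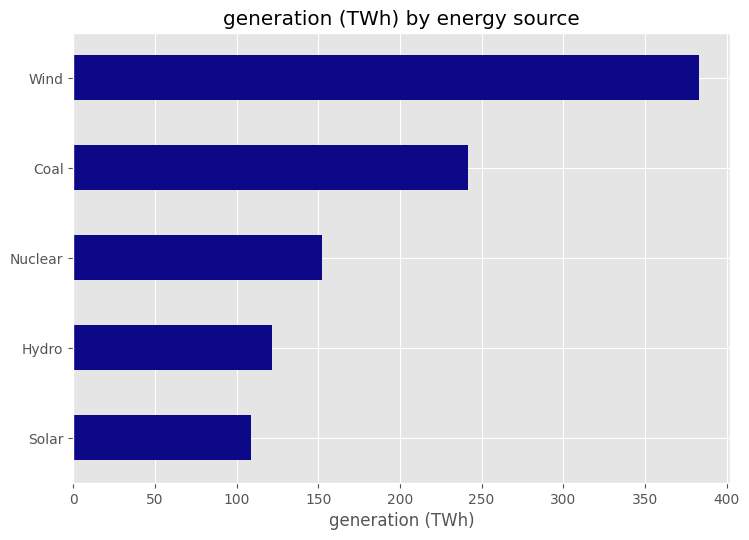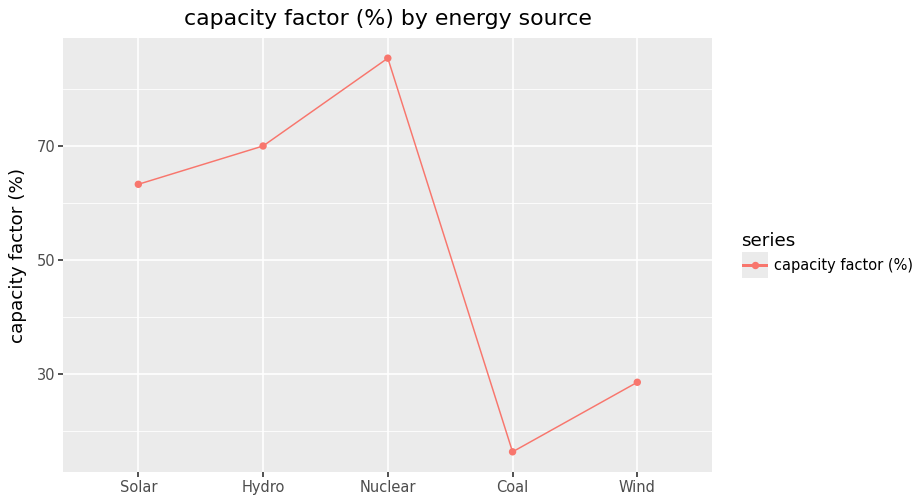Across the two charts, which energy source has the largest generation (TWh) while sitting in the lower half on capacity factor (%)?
Chart 2 median capacity factor (%) ≈ 60; below-median energy sources: Coal, Wind. Among those, Wind has the highest generation (TWh) (≈ 400).

Wind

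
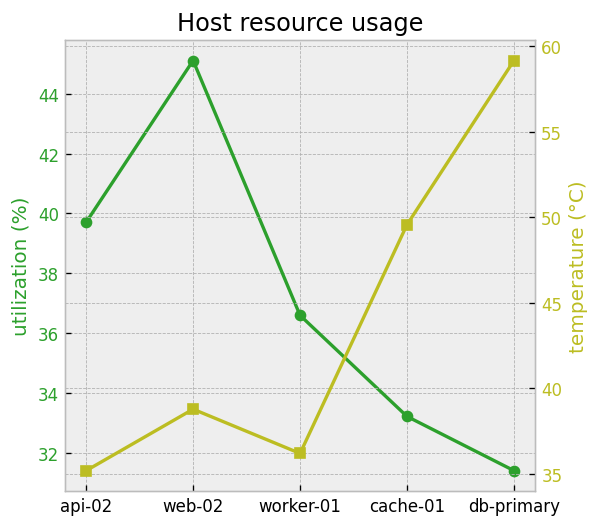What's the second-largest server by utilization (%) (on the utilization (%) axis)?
Top 3 (on the utilization (%) axis): web-02 ≈ 46, api-02 ≈ 40, worker-01 ≈ 36.

api-02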